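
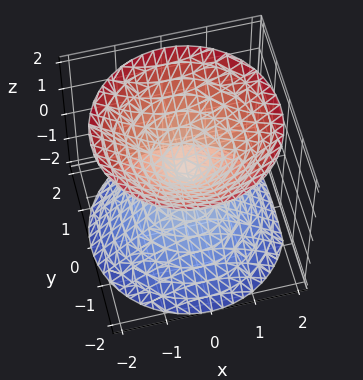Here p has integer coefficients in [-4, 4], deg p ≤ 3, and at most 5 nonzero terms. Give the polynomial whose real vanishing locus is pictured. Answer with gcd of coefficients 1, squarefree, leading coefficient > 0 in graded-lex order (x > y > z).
(a) The picture has 2 separate pieces. They look like related sheets of one shape, so recover p as a whole.
(b) Degree: a double cone through the origin; a quadric, so deg p = 2.
(c) Symmetries: the surface is invariant under rotation about z: p = q(x² + y², z); mirror symmetry z ↦ −z ⇒ only even powers of z.
(d) Checking where it meets the axes: a circular section at z = -1 has radius exactly 1; it crosses the z-axis at the gridline z = 0; one y-axis crossing is at y = 0; one x-axis crossing is at x = 0.
(e) The integer polynomial consistent with all of this is the stated p.

x^2 + y^2 - z^2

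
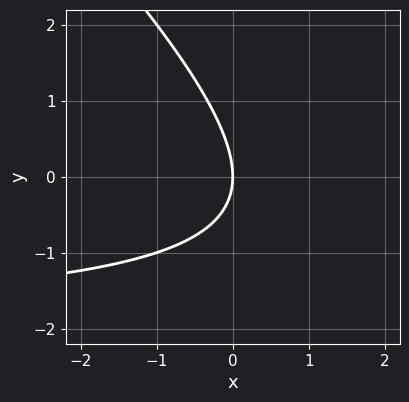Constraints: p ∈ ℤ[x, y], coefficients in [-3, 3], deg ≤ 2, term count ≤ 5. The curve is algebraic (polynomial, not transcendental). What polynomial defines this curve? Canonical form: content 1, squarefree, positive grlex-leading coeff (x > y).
The degree is 2 — a generic line meets the curve in up to 2 points.
From the axis intercepts and sections: it crosses the x-axis at the gridline x = 0; it meets the y-axis at y = 0 (among the integer gridlines).
Together with the visible shape, these determine p as stated.

x*y + y^2 + 2*x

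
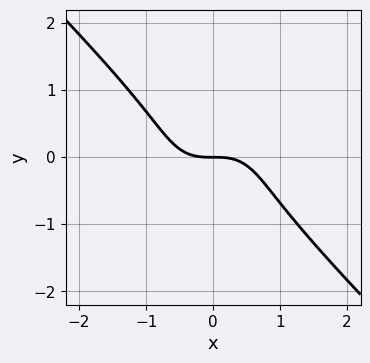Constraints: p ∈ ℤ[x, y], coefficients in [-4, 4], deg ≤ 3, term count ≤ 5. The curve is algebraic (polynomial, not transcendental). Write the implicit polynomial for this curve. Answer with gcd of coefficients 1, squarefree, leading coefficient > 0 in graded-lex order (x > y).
1. The degree is 3 — no degree-2 curve has this shape.
2. Reading off the gridlines: one x-axis crossing is at x = 0; one y-axis crossing is at y = 0.
3. Fitting integer coefficients to these (and the overall shape) gives p.

x^3 + y^3 + y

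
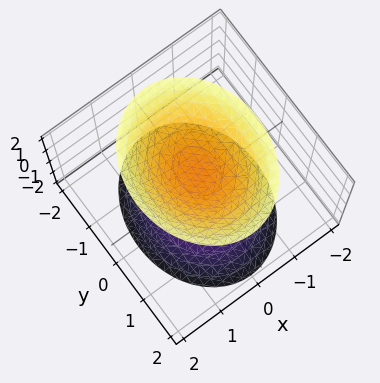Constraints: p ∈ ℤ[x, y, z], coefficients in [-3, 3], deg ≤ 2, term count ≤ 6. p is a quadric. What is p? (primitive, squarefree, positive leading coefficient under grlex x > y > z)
First, the picture has 2 separate pieces. They look like related sheets of one shape, so recover p as a whole.
Then, deg p = 2. Two separate bowl-shaped sheets opening away from each other; a quadric.
Next, symmetries: the z ↦ −z reflection is a symmetry, so z appears only in even powers; the x ↦ −x reflection is a symmetry, so x appears only in even powers; the y ↦ −y reflection is a symmetry, so y appears only in even powers.
Next, from the visible intercepts: the z-axis gridline crossings are at z ∈ {-1, 1}; it misses every integer gridline on the y-axis.
Finally, putting this together gives p.

3*x^2 + 2*y^2 - 2*z^2 + 2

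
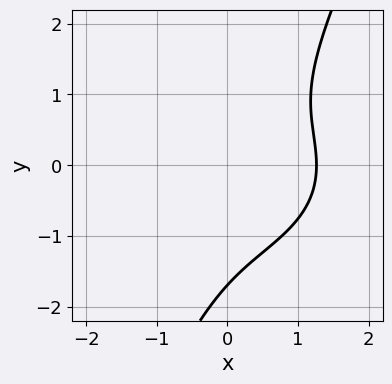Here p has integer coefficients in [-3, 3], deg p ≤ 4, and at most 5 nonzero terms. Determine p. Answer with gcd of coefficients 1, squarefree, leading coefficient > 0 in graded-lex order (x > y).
First, degree: the shape is more complex than any degree-2 curve, so deg p = 3.
Finally, matching integer coefficients to the picture gives p.

x^3 + 2*x*y^2 - y^3 - y^2 - 2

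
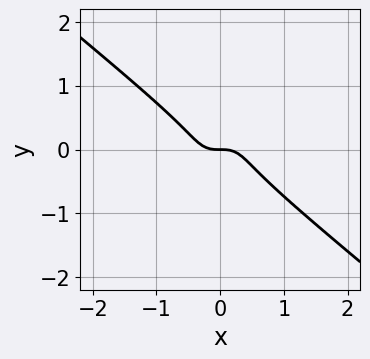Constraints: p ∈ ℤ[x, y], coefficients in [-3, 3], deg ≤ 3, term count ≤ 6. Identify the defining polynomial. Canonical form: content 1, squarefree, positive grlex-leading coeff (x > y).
3*x^3 - 2*x*y^2 + 3*y^3 + y

1. deg p = 3. The shape is more complex than any degree-2 curve.
2. Observable constraints: it crosses the y-axis at the gridline y = 0; it crosses the x-axis at the gridline x = 0.
3. Together with the visible shape, these determine p as stated.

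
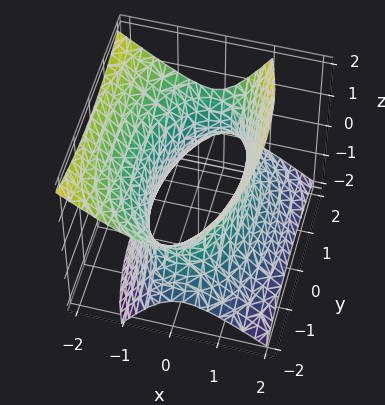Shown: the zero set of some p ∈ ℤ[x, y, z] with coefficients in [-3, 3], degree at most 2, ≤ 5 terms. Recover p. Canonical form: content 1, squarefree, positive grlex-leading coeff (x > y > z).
First, degree: a generic line meets the surface in up to 2 points, so deg p = 2.
Then, from the visible intercepts: it misses every integer gridline on the z-axis; the x-axis gridline crossings are at x ∈ {-1, 1}.
Finally, assembling these constraints gives the stated polynomial.

3*x^2 + 2*x*z + y^2 - 2*z^2 - 3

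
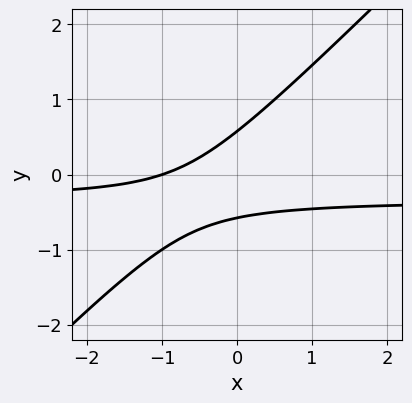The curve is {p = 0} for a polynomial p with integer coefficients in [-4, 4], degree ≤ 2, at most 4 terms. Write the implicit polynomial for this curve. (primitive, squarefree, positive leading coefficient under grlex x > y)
deg p = 2. The shape is more complex than any degree-1 curve.
Checking where it meets the axes: one x-axis crossing is at x = -1.
Fitting integer coefficients to these (and the overall shape) gives p.

3*x*y - 3*y^2 + x + 1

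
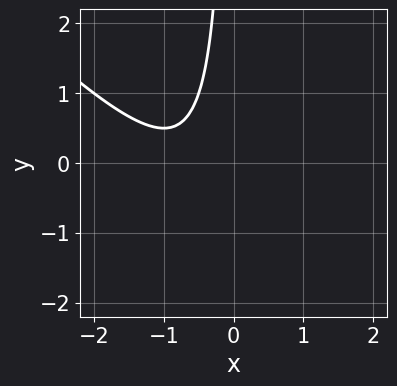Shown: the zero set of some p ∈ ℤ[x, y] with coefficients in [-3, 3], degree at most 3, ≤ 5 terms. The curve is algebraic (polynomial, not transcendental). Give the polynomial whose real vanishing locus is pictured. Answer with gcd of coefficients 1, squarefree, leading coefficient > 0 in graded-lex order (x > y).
2*x^2 + 2*x*y + 3*x + 2

(a) Degree: a generic line meets the curve in up to 2 points, so deg p = 2.
(b) From the axis intercepts and sections: the curve avoids every integer x-axis point in the box; the curve avoids every integer y-axis point in the box.
(c) Together with the visible shape, these determine p as stated.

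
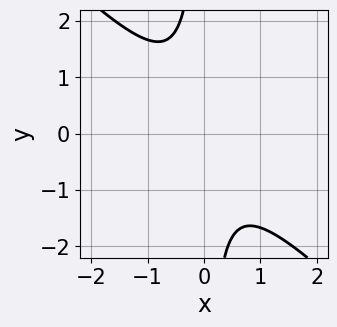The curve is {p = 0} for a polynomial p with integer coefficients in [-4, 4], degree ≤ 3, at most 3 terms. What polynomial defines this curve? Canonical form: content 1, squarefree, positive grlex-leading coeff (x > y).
1. deg p = 2. No degree-1 curve has this shape.
2. From the axis intercepts and sections: the curve avoids every integer x-axis point in the box; it misses every integer gridline on the y-axis.
3. Assembling these constraints gives the stated polynomial.

3*x^2 + 3*x*y + 2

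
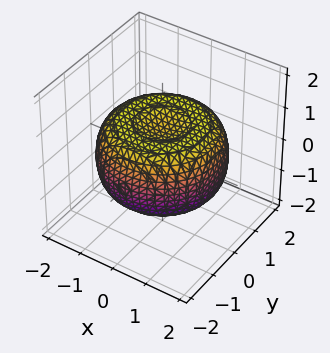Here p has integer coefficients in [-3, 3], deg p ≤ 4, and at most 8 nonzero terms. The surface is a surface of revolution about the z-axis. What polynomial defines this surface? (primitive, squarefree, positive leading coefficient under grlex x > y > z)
x^4 + 2*x^2*y^2 + y^4 - 2*x^2 - 2*y^2 + 3*z^2 - 2

1. Degree: a generic line meets the surface in up to 4 points, so deg p = 4.
2. Symmetries: rotational symmetry about the z-axis ⇒ p depends on x, y only through x² + y².
3. Reading off the gridlines: a circular section at z = 0 has radius between 1 and 2.
4. Putting this together gives p.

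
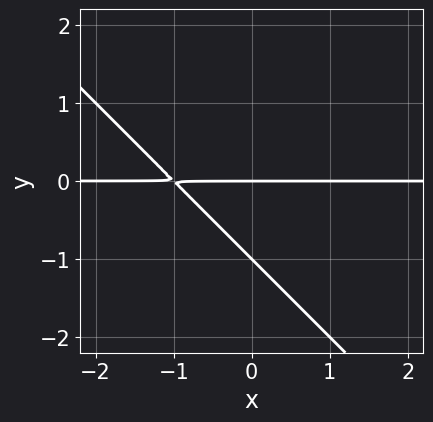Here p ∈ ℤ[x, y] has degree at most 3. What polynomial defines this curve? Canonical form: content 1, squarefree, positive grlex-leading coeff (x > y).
x*y + y^2 + y

1. Degree: a generic line meets the curve in up to 2 points, so deg p = 2.
2. Reading off the gridlines: among the integer gridlines, it crosses the y-axis at y ∈ {-1, 0}; every point of the x-axis in the box is on the curve.
3. Together with the visible shape, these determine p as stated.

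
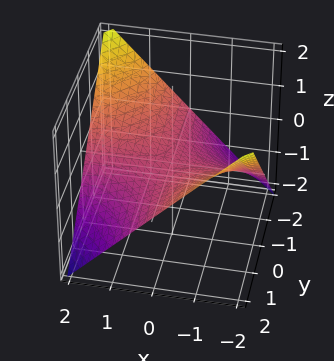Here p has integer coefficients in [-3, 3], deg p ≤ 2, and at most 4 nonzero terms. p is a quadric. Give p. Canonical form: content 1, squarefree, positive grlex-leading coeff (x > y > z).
x*y + 2*z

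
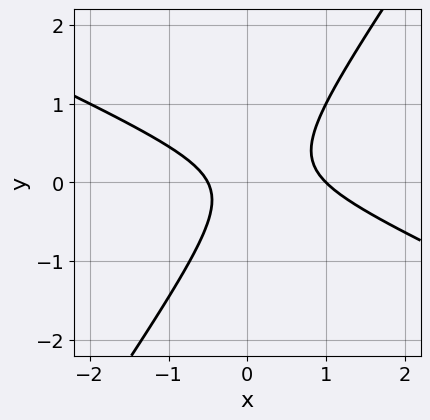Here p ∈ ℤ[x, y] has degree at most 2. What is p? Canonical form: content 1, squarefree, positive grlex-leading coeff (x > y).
First, degree: no degree-1 curve has this shape, so deg p = 2.
Then, reading off the gridlines: it misses every integer gridline on the y-axis; one x-axis crossing is at x = 1.
Finally, fitting integer coefficients to these (and the overall shape) gives p.

2*x^2 + 3*x*y - 3*y^2 - x - 1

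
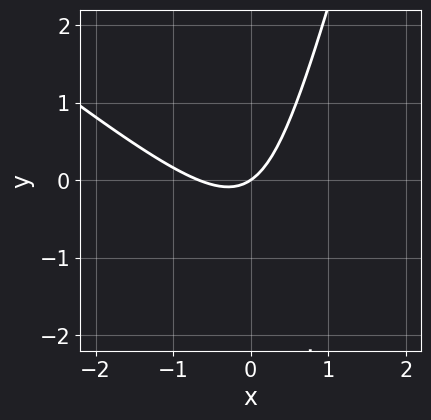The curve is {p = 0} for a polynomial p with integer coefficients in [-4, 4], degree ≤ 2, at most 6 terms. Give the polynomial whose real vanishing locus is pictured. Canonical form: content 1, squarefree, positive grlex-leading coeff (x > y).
First, the degree is 2 — no degree-1 curve has this shape.
Then, from the axis intercepts and sections: one y-axis crossing is at y = 0; one x-axis crossing is at x = 0.
Finally, fitting integer coefficients to these (and the overall shape) gives p.

3*x^2 + 3*x*y - y^2 + 2*x - 3*y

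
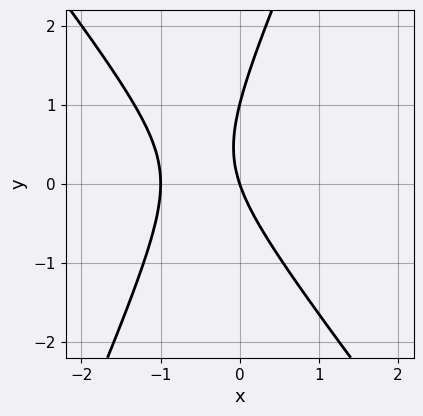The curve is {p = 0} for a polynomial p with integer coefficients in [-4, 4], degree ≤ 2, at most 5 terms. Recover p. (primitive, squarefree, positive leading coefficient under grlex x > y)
1. deg p = 2. No degree-1 curve has this shape.
2. Observable constraints: the x-axis gridline crossings are at x ∈ {-1, 0}; among the integer gridlines, it crosses the y-axis at y ∈ {0, 1}.
3. Solving for integer coefficients yields p as stated.

3*x^2 + x*y - y^2 + 3*x + y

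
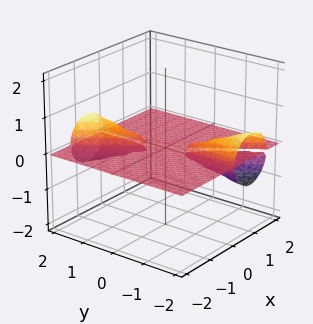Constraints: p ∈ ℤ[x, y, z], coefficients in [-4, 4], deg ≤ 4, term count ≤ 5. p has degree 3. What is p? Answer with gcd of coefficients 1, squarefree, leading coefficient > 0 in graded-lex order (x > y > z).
1. There are 3 components.
2. The degree is 3 — the shape is more complex than any degree-2 surface.
3. Reading off the gridlines: every point of the y-axis in the box is on the surface; every point of the x-axis in the box is on the surface; it crosses the z-axis at the gridline z = 0.
4. Fitting integer coefficients to these (and the overall shape) gives p.

3*x^2*z + 2*x*y*z + 3*z^3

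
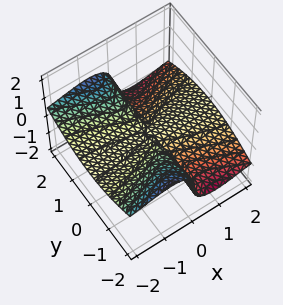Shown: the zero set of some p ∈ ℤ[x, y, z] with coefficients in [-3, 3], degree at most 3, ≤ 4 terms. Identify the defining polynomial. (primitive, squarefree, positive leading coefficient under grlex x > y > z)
3*x^2*z + x*y^2 + 2*z^3

1. Degree: a generic line meets the surface in up to 3 points, so deg p = 3.
2. Observable constraints: every point of the y-axis in the box is on the surface; every point of the x-axis in the box is on the surface.
3. Putting this together gives p.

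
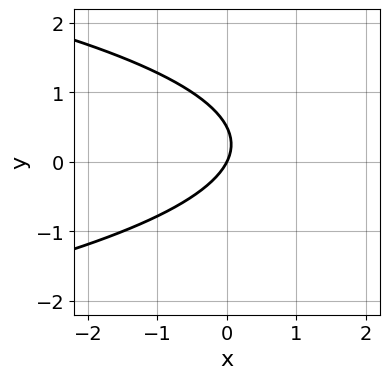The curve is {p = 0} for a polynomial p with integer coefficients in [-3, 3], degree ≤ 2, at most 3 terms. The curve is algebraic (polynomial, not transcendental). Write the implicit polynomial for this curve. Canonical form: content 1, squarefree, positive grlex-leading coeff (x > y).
2*y^2 + 2*x - y

1. Degree: a generic line meets the curve in up to 2 points, so deg p = 2.
2. Reading off the gridlines: one y-axis crossing is at y = 0; one x-axis crossing is at x = 0.
3. Assembling these constraints gives the stated polynomial.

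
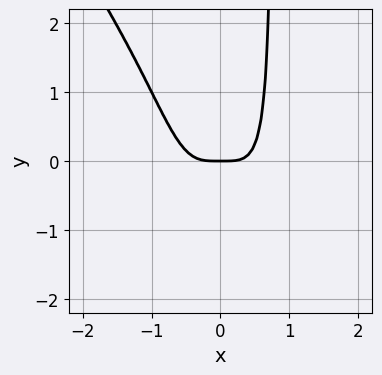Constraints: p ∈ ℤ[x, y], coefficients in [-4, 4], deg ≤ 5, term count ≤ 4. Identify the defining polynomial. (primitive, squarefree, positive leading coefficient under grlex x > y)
(a) deg p = 4. A generic line meets the curve in up to 4 points.
(b) Reading off the gridlines: one x-axis crossing is at x = 0; one y-axis crossing is at y = 0.
(c) The integer polynomial consistent with all of this is the stated p.

3*x^4 + 2*x^3*y - y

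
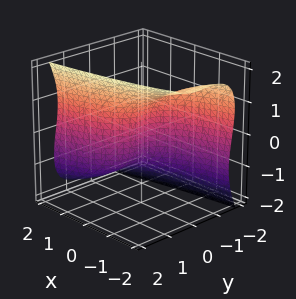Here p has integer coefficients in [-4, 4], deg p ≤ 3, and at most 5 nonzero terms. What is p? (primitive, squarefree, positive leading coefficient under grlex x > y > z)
First, deg p = 3. The shape is more complex than any degree-2 surface.
Then, observable constraints: it meets the z-axis at z = 0 (among the integer gridlines); one y-axis crossing is at y = 0; it crosses the x-axis at the gridline x = 0.
Finally, the integer polynomial consistent with all of this is the stated p.

2*y^3 + y^2*z - z^3 - 3*x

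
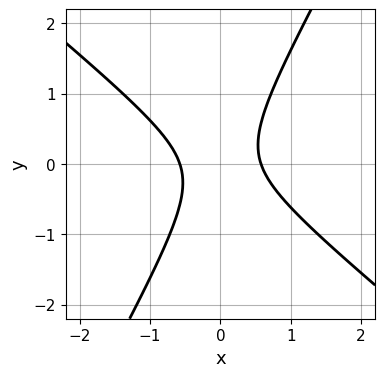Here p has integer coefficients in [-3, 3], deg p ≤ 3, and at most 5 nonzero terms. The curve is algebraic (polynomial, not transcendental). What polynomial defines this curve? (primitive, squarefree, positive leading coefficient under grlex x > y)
The degree is 2 — the shape is more complex than any degree-1 curve.
Checking where it meets the axes: no y-intercept at any integer in the box.
Fitting integer coefficients to these (and the overall shape) gives p.

3*x^2 + 2*x*y - 2*y^2 - 1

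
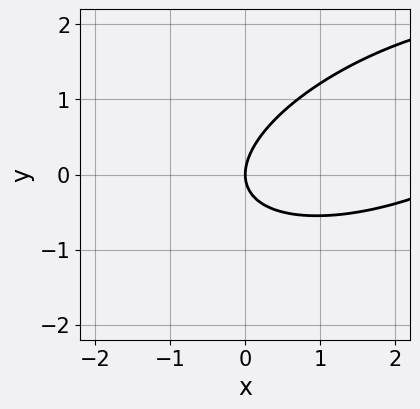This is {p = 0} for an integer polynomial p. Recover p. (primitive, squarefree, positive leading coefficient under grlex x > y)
First, degree: the shape is more complex than any degree-1 curve, so deg p = 2.
Next, from the axis intercepts and sections: it crosses the x-axis at the gridline x = 0; one y-axis crossing is at y = 0.
Finally, together with the visible shape, these determine p as stated.

x^2 - 2*x*y + 3*y^2 - 3*x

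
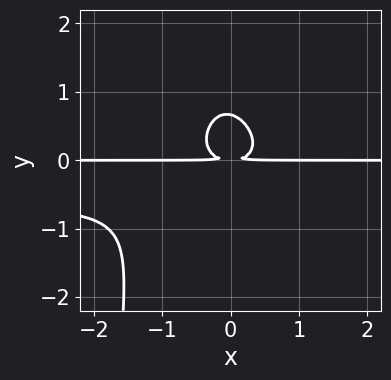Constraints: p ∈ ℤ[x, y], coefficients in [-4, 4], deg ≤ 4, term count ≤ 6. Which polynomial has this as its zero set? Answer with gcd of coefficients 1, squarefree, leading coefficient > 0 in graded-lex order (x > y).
3*x^2*y^2 + x*y^3 + 2*x^2*y + 3*y^3 - 2*y^2

The degree is 4 — no degree-3 curve has this shape.
Against the integer gridlines: the visible x-axis segment lies entirely on the curve.
These observations pin down the coefficients.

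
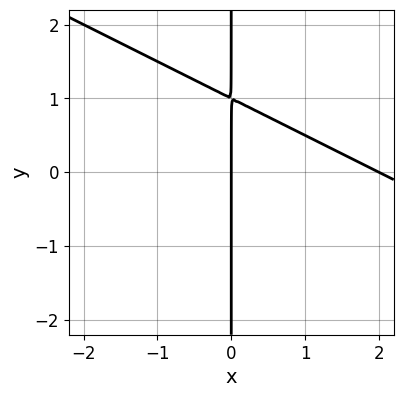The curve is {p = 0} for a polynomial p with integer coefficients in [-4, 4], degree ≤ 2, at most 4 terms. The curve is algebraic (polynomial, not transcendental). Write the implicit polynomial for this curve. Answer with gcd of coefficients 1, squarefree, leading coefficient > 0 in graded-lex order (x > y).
Degree: the shape is more complex than any degree-1 curve, so deg p = 2.
From the axis intercepts and sections: among the integer gridlines, it crosses the x-axis at x ∈ {0, 2}; the visible y-axis segment lies entirely on the curve.
Together with the visible shape, these determine p as stated.

x^2 + 2*x*y - 2*x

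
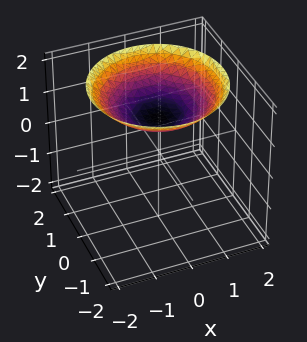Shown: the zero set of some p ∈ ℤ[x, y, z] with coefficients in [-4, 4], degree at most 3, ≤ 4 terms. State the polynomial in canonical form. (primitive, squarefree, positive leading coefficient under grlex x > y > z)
(a) The degree is 2 — a generic line meets the surface in up to 2 points.
(b) Symmetries: the z-axis is an axis of rotation, so x and y enter only as x² + y².
(c) Checking where it meets the axes: the surface avoids every integer y-axis point in the box; no x-intercept at any integer in the box.
(d) Together with the visible shape, these determine p as stated.

x^2 + y^2 - 3*z + 3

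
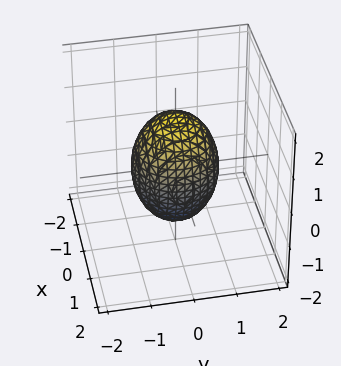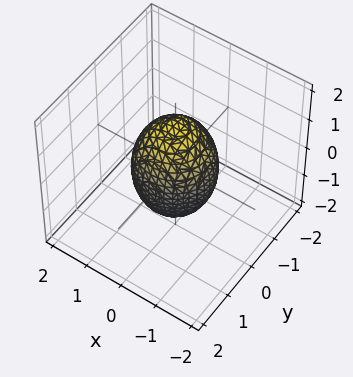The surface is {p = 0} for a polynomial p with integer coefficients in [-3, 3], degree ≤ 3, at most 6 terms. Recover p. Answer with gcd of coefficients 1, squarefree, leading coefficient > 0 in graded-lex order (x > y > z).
2*x^2 + 2*y^2 + z^2 - 2

(a) deg p = 2.
(b) Symmetries: the z ↦ −z reflection is a symmetry, so z appears only in even powers; rotational symmetry about the z-axis ⇒ p depends on x, y only through x² + y².
(c) Checking where it meets the axes: among the integer gridlines, it crosses the y-axis at y ∈ {-1, 1}; among the integer gridlines, it crosses the x-axis at x ∈ {-1, 1}; a circular section at z = 1 has radius between 0 and 1.
(d) Solving for integer coefficients yields p as stated.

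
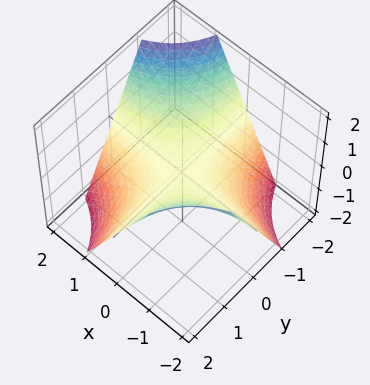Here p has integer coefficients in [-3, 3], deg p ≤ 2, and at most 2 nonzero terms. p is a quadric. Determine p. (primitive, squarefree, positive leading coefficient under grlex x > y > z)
1. The degree is 2 — a hyperbolic paraboloid; a quadric.
2. Observable constraints: every point of the x-axis in the box is on the surface; every point of the y-axis in the box is on the surface; it crosses the z-axis at the gridline z = 0.
3. The integer polynomial consistent with all of this is the stated p.

x*y + z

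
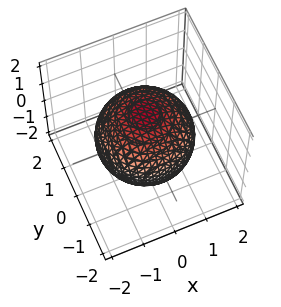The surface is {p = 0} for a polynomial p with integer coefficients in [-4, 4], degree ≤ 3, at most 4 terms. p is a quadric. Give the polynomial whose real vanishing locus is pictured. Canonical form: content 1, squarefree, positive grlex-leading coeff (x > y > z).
(a) Degree: a closed, bounded, convex surface; a quadric, so deg p = 2.
(b) Symmetries: mirror symmetry z ↦ −z ⇒ only even powers of z; rotational symmetry about the z-axis ⇒ p depends on x, y only through x² + y².
(c) From the axis intercepts and sections: a circular section at z = 1 has radius exactly 1.
(d) Assembling these constraints gives the stated polynomial.

x^2 + y^2 + z^2 - 2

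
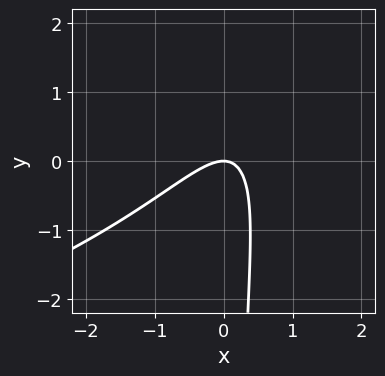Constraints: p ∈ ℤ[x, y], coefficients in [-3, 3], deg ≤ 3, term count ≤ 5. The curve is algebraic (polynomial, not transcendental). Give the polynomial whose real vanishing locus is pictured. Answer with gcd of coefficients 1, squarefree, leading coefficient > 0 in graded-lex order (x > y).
First, deg p = 3. The shape is more complex than any degree-2 curve.
Then, checking where it meets the axes: one y-axis crossing is at y = 0; it meets the x-axis at x = 0 (among the integer gridlines).
Finally, assembling these constraints gives the stated polynomial.

x*y^2 + 3*x^2 - 3*x*y + 2*y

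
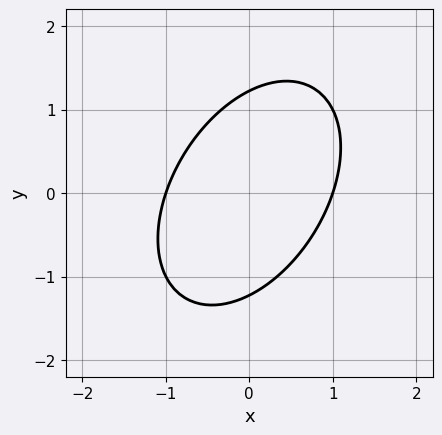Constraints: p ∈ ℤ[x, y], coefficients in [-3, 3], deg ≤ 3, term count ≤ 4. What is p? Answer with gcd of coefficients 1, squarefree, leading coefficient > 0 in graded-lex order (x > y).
First, degree: the shape is more complex than any degree-1 curve, so deg p = 2.
Next, reading off the gridlines: the x-axis gridline crossings are at x ∈ {-1, 1}.
Finally, these observations pin down the coefficients.

3*x^2 - 2*x*y + 2*y^2 - 3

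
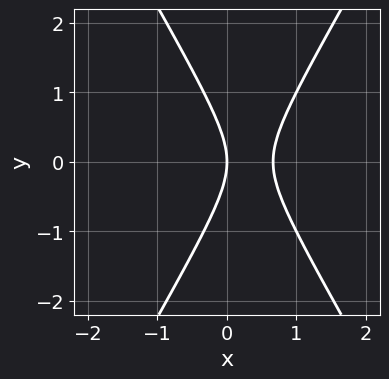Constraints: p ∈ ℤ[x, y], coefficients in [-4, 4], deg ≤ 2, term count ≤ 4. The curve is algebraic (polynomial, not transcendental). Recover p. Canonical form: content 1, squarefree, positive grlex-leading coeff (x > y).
3*x^2 - y^2 - 2*x

deg p = 2. A generic line meets the curve in up to 2 points.
Symmetries: it's symmetric under y → −y, forcing even powers of y.
Observable constraints: it meets the x-axis at x = 0 (among the integer gridlines); it crosses the y-axis at the gridline y = 0.
Putting this together gives p.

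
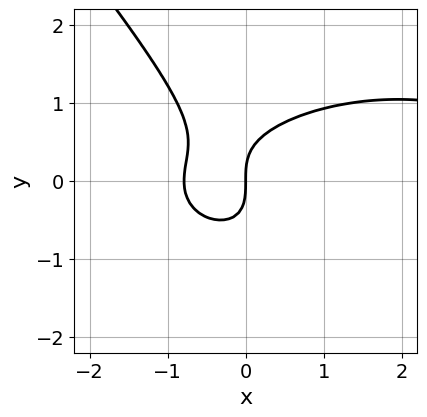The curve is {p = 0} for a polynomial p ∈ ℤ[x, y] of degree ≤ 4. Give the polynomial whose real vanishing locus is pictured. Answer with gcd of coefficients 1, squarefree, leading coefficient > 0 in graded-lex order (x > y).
First, deg p = 3.
Then, reading off the gridlines: it meets the x-axis at x = 0 (among the integer gridlines); it meets the y-axis at y = 0 (among the integer gridlines).
Finally, fitting integer coefficients to these (and the overall shape) gives p.

x^3 + 3*x*y^2 + 3*y^3 - 3*x^2 - 3*x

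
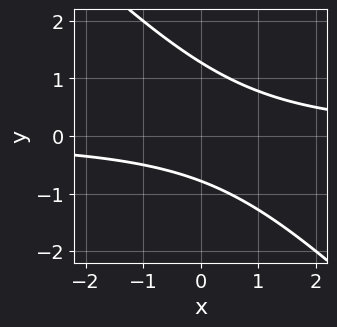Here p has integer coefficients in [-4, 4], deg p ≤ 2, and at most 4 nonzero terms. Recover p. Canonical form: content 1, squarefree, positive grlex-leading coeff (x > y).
2*x*y + 2*y^2 - y - 2

First, degree: no degree-1 curve has this shape, so deg p = 2.
Then, checking where it meets the axes: it misses every integer gridline on the x-axis.
Finally, putting this together gives p.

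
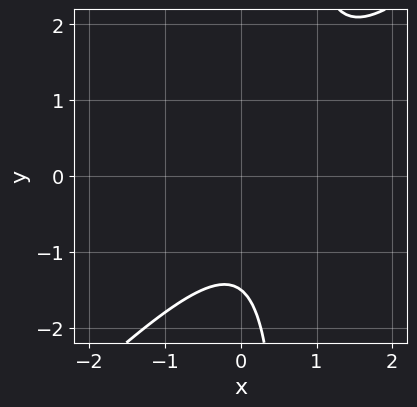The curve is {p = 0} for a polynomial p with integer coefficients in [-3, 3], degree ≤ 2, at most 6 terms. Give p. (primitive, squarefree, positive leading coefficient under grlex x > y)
1. The degree is 2 — a generic line meets the curve in up to 2 points.
2. Against the integer gridlines: no x-intercept at any integer in the box.
3. Putting this together gives p.

3*x^2 - 3*x*y - 3*x + 2*y + 3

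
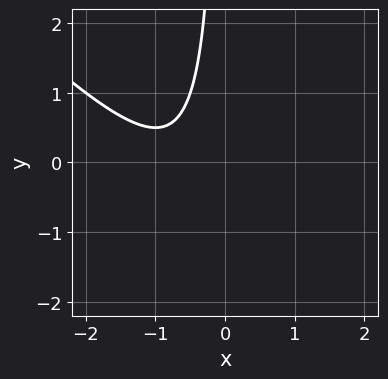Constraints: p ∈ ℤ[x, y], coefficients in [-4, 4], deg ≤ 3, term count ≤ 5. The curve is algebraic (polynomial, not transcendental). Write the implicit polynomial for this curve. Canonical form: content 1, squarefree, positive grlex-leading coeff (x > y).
2*x^2 + 2*x*y + 3*x + 2

1. Degree: the shape is more complex than any degree-1 curve, so deg p = 2.
2. From the visible intercepts: it misses every integer gridline on the x-axis; it misses every integer gridline on the y-axis.
3. Together with the visible shape, these determine p as stated.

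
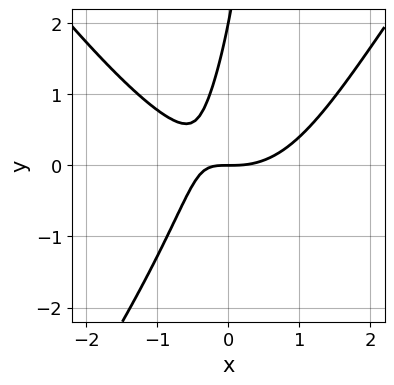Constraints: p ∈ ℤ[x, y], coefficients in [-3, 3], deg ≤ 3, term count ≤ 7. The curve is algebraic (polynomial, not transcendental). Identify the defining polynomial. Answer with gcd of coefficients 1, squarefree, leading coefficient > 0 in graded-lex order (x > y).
2*x^3 - x*y^2 - 3*x*y + y^2 - 2*y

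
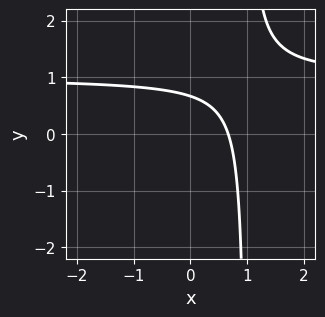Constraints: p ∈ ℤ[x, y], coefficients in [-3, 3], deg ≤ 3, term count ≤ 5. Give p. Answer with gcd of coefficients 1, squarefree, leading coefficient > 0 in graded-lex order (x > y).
3*x*y - 3*x - 3*y + 2

1. deg p = 2.
2. Matching integer coefficients to the picture gives p.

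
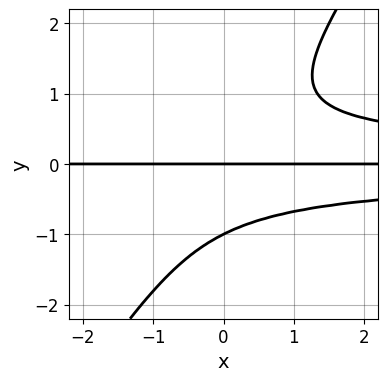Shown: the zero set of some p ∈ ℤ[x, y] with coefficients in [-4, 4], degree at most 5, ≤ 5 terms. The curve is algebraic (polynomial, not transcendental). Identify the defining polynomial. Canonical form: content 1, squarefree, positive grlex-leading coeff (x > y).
3*x*y^3 - 2*y^4 - 2*y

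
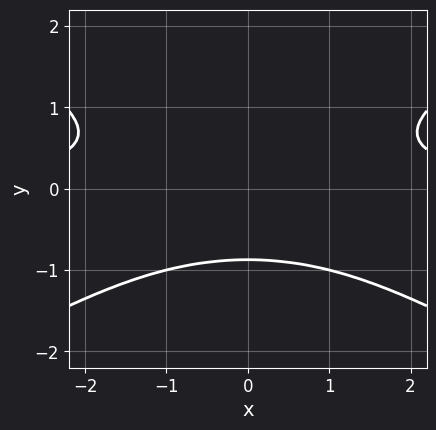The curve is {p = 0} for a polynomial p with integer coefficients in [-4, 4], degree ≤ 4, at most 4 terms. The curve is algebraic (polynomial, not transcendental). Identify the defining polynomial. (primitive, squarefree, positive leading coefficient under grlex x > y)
1. The degree is 3 — no degree-2 curve has this shape.
2. Symmetries: mirror symmetry x ↦ −x ⇒ only even powers of x.
3. From the visible intercepts: the curve avoids every integer x-axis point in the box.
4. Matching integer coefficients to the picture gives p.

x^2*y - 3*y^3 - 2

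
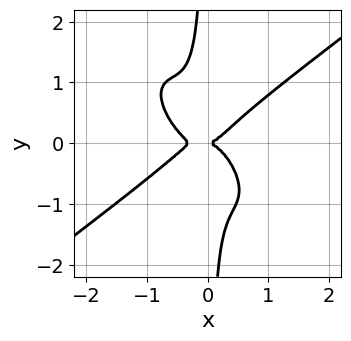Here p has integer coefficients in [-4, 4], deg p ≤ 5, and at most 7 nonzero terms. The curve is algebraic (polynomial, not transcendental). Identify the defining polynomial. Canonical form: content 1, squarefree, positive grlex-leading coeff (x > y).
First, the degree is 4 — a generic line meets the curve in up to 4 points.
Then, observable constraints: it crosses the y-axis at the gridline y = 0; one x-axis crossing is at x = 0.
Finally, these observations pin down the coefficients.

3*x^4 - 3*x^2*y^2 - 3*x*y^3 + x^3 - y^2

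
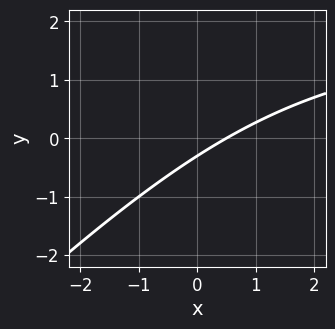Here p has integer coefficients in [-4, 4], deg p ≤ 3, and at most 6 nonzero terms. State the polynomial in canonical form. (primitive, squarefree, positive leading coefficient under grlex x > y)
(a) deg p = 2. The shape is more complex than any degree-1 curve.
(b) Solving for integer coefficients yields p as stated.

x*y - y^2 - 2*x + 3*y + 1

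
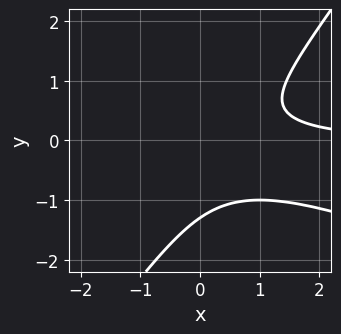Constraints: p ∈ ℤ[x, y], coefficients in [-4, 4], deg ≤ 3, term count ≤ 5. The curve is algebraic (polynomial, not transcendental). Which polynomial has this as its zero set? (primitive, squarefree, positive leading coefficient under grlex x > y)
(a) Degree: no degree-2 curve has this shape, so deg p = 3.
(b) Reading off the gridlines: no x-intercept at any integer in the box.
(c) Solving for integer coefficients yields p as stated.

x^2*y + 2*x*y^2 - 2*y^3 - 2*y^2 - 1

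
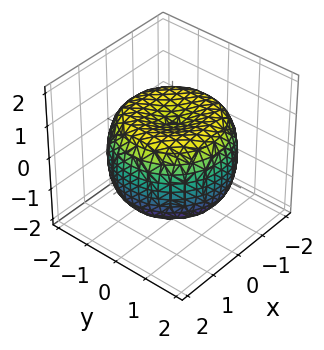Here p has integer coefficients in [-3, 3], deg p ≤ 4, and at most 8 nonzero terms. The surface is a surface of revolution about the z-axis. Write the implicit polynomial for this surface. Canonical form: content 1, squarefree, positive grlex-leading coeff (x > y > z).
x^4 + 2*x^2*y^2 + y^4 - 2*x^2 - 2*y^2 + 2*z^2 - 2

1. The degree is 4 — a generic line meets the surface in up to 4 points.
2. Symmetries: the z-axis is an axis of rotation, so x and y enter only as x² + y².
3. Checking where it meets the axes: a circular section at z = 1 has radius between 1 and 2; among the integer gridlines, it crosses the z-axis at z ∈ {-1, 1}.
4. Assembling these constraints gives the stated polynomial.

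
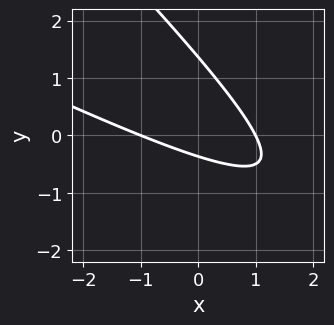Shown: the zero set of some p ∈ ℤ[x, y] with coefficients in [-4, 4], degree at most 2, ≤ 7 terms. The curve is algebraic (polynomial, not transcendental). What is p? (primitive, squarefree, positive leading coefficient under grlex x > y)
1. The degree is 2 — the shape is more complex than any degree-1 curve.
2. Against the integer gridlines: among the integer gridlines, it crosses the x-axis at x ∈ {-1, 1}.
3. Together with the visible shape, these determine p as stated.

x^2 + 3*x*y + 2*y^2 - 2*y - 1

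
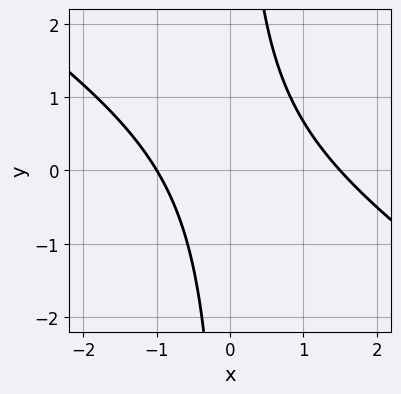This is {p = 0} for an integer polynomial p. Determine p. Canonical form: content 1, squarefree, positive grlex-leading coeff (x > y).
(a) deg p = 2. No degree-1 curve has this shape.
(b) Reading off the gridlines: the curve avoids every integer y-axis point in the box; it meets the x-axis at x = -1 (among the integer gridlines).
(c) Assembling these constraints gives the stated polynomial.

2*x^2 + 3*x*y - x - 3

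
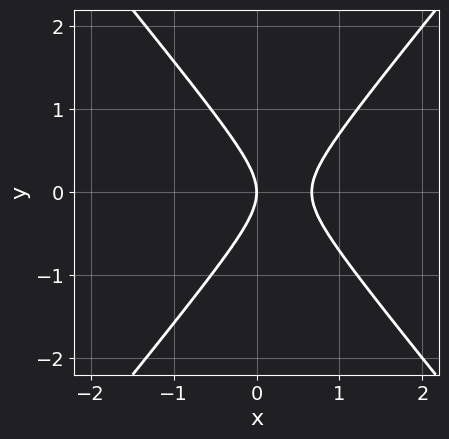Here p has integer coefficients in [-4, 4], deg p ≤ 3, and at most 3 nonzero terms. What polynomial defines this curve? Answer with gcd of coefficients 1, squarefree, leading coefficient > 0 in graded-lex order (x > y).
1. deg p = 2. A generic line meets the curve in up to 2 points.
2. Symmetries: the y ↦ −y reflection is a symmetry, so y appears only in even powers.
3. Against the integer gridlines: it crosses the y-axis at the gridline y = 0; it meets the x-axis at x = 0 (among the integer gridlines).
4. Putting this together gives p.

3*x^2 - 2*y^2 - 2*x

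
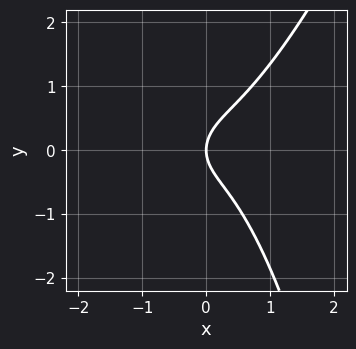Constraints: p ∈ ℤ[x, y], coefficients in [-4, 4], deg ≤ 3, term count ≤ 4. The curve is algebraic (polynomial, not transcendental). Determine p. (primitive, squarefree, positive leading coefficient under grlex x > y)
3*x^3 - x^2*y - 2*y^2 + 2*x

deg p = 3.
From the visible intercepts: one y-axis crossing is at y = 0; it crosses the x-axis at the gridline x = 0.
Assembling these constraints gives the stated polynomial.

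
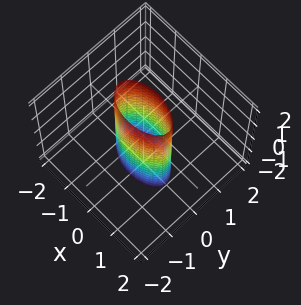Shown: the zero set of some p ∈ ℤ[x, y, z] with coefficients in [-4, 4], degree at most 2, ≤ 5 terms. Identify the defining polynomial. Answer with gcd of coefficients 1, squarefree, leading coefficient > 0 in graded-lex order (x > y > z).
x^2 + 3*y^2 - 1

The degree is 2 — constant cross-section along one axis; a quadric.
Symmetries: it's symmetric under x → −x, forcing even powers of x; it's symmetric under z → −z, forcing even powers of z; it's symmetric under y → −y, forcing even powers of y.
Against the integer gridlines: among the integer gridlines, it crosses the x-axis at x ∈ {-1, 1}; it misses every integer gridline on the z-axis.
Assembling these constraints gives the stated polynomial.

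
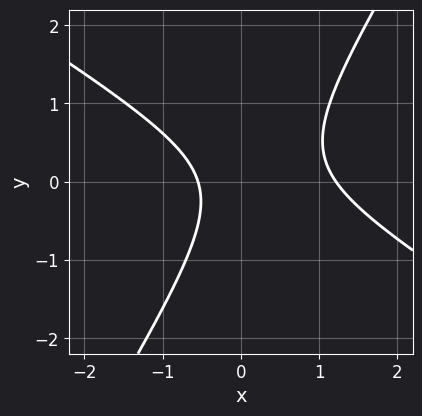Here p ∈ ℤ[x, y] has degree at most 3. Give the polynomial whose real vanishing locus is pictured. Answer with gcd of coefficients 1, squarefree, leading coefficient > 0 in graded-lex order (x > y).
deg p = 2. A generic line meets the curve in up to 2 points.
From the axis intercepts and sections: no y-intercept at any integer in the box.
The integer polynomial consistent with all of this is the stated p.

3*x^2 + 3*x*y - 3*y^2 - 2*x - 2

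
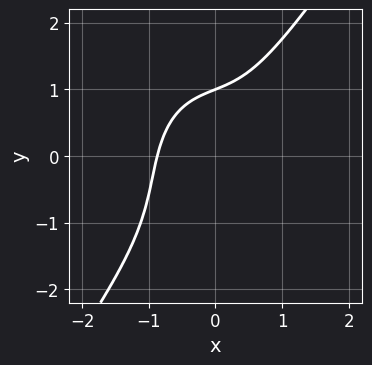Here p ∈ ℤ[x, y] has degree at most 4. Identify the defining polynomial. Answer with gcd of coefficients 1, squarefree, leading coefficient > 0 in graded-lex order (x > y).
First, degree: no degree-2 curve has this shape, so deg p = 3.
Next, from the visible intercepts: one y-axis crossing is at y = 1.
Finally, the integer polynomial consistent with all of this is the stated p.

3*x^3 - y^3 + 2*x*y - y^2 + 2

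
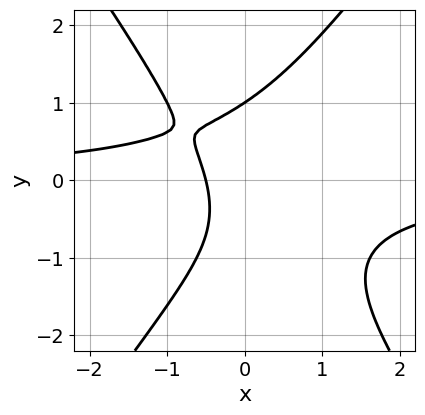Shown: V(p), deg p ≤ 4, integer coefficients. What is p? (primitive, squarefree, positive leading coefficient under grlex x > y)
The degree is 3 — no degree-2 curve has this shape.
From the axis intercepts and sections: it crosses the y-axis at the gridline y = 1.
These observations pin down the coefficients.

2*x^2*y - y^3 + 2*x + 1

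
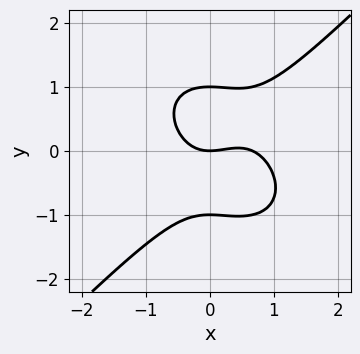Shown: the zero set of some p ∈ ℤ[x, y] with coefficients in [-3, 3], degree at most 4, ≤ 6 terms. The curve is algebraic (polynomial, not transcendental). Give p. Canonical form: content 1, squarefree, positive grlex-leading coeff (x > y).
3*x^3 - 3*y^3 - 2*x^2 + 3*y

(a) The degree is 3 — the shape is more complex than any degree-2 curve.
(b) Observable constraints: it crosses the x-axis at the gridline x = 0; the y-axis gridline crossings are at y ∈ {-1, 0, 1}.
(c) These observations pin down the coefficients.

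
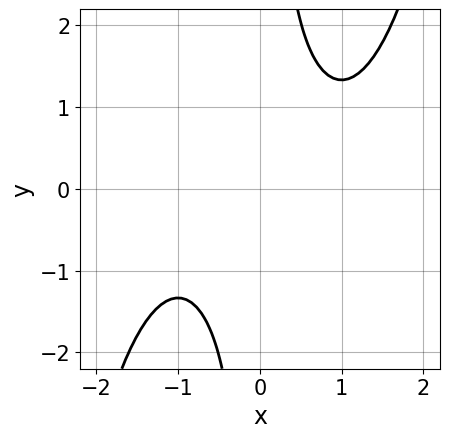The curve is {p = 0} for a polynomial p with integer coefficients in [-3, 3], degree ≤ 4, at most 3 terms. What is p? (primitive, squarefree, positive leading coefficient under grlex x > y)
(a) Degree: a generic line meets the curve in up to 4 points, so deg p = 4.
(b) Reading off the gridlines: it misses every integer gridline on the x-axis; no y-intercept at any integer in the box.
(c) These observations pin down the coefficients.

x^4 - 3*x*y + 3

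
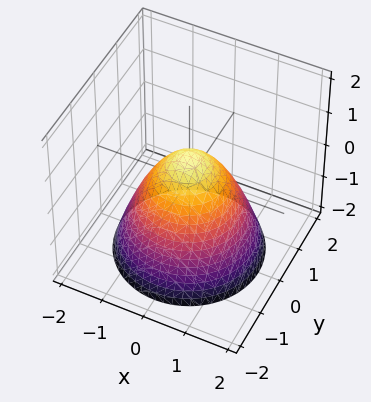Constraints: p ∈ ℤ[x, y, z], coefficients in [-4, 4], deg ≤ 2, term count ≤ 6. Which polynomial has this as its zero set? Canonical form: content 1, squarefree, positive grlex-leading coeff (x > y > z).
3*x^2 + 3*y^2 + 3*z - 2

(a) The degree is 2 — no degree-1 surface has this shape.
(b) Symmetries: the surface is invariant under rotation about z: p = q(x² + y², z).
(c) Against the integer gridlines: a circular section at z = -2 has radius between 1 and 2.
(d) Matching integer coefficients to the picture gives p.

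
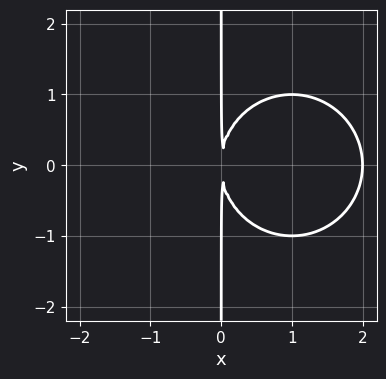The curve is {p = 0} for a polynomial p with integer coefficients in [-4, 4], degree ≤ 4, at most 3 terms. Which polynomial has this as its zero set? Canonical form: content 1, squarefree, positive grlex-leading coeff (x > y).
1. Degree: a generic line meets the curve in up to 3 points, so deg p = 3.
2. Symmetries: mirror symmetry y ↦ −y ⇒ only even powers of y.
3. Observable constraints: the visible y-axis segment lies entirely on the curve; it crosses the x-axis at the gridline x = 2.
4. Matching integer coefficients to the picture gives p.

x^3 + x*y^2 - 2*x^2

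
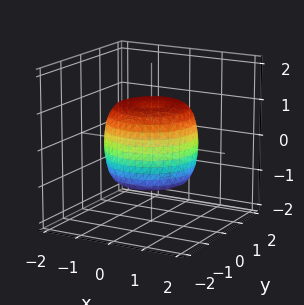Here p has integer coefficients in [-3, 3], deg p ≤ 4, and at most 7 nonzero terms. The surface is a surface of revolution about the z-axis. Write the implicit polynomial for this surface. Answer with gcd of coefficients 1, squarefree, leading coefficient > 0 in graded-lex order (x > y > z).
x^4 + 2*x^2*y^2 + y^4 - x^2 - y^2 + z^2 - 1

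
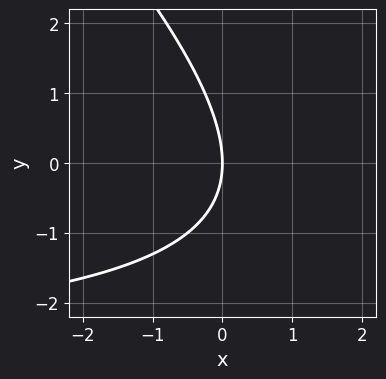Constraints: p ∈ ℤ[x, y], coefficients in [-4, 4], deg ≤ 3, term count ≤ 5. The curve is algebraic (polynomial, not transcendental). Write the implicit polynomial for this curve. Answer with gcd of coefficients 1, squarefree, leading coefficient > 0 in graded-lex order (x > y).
(a) deg p = 2.
(b) From the visible intercepts: it crosses the x-axis at the gridline x = 0; it meets the y-axis at y = 0 (among the integer gridlines).
(c) Together with the visible shape, these determine p as stated.

x*y + y^2 + 3*x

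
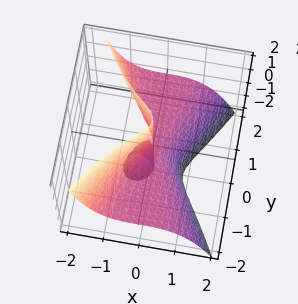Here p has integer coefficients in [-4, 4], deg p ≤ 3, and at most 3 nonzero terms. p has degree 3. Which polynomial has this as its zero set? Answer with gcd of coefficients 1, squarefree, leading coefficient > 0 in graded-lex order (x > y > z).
1. The picture has 2 separate pieces. They look like related sheets of one shape, so recover p as a whole.
2. Degree: the shape is more complex than any degree-2 surface, so deg p = 3.
3. Observable constraints: it meets the x-axis at x = 0 (among the integer gridlines); the visible y-axis segment lies entirely on the surface; the visible z-axis segment lies entirely on the surface.
4. Together with the visible shape, these determine p as stated.

3*x^3 + 2*y^2*z + x*z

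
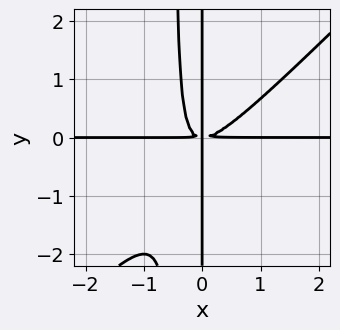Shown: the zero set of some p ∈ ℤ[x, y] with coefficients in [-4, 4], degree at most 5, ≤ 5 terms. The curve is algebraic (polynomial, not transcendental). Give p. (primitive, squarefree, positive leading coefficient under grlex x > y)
2*x^3*y - 2*x^2*y^2 - x*y^2

Degree: a generic line meets the curve in up to 4 points, so deg p = 4.
Observable constraints: the visible x-axis segment lies entirely on the curve; the visible y-axis segment lies entirely on the curve.
Fitting integer coefficients to these (and the overall shape) gives p.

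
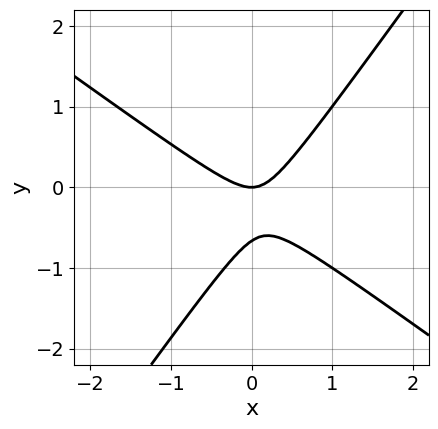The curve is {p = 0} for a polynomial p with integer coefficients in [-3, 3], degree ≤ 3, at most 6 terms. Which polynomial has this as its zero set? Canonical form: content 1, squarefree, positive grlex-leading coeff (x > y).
(a) deg p = 2. The shape is more complex than any degree-1 curve.
(b) Against the integer gridlines: it crosses the y-axis at the gridline y = 0; it crosses the x-axis at the gridline x = 0.
(c) These observations pin down the coefficients.

3*x^2 + 2*x*y - 3*y^2 - 2*y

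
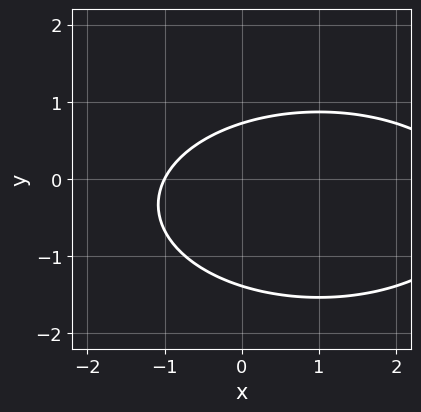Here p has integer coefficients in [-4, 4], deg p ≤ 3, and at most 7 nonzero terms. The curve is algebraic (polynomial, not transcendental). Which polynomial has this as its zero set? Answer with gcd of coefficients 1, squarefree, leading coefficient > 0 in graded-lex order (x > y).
1. Degree: a generic line meets the curve in up to 2 points, so deg p = 2.
2. Observable constraints: it crosses the x-axis at the gridline x = -1.
3. Together with the visible shape, these determine p as stated.

x^2 + 3*y^2 - 2*x + 2*y - 3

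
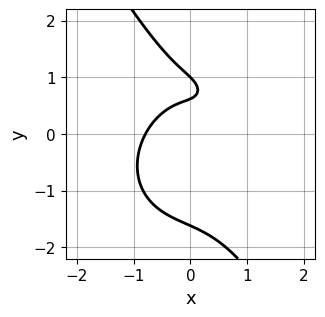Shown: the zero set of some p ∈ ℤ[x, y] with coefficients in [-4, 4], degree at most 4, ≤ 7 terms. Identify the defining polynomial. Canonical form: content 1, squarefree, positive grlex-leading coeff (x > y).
2*x^3 + x*y^2 + y^3 - 2*y + 1

First, the degree is 3 — no degree-2 curve has this shape.
Next, from the axis intercepts and sections: it meets the y-axis at y = 1 (among the integer gridlines).
Finally, fitting integer coefficients to these (and the overall shape) gives p.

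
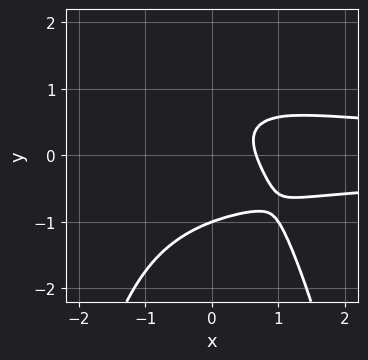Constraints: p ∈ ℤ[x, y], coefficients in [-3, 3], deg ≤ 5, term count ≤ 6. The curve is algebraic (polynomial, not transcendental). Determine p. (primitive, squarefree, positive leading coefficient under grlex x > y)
First, deg p = 4.
Next, against the integer gridlines: it crosses the y-axis at the gridline y = -1.
Finally, solving for integer coefficients yields p as stated.

3*x^2*y^2 + 3*y^3 - 3*x - y + 2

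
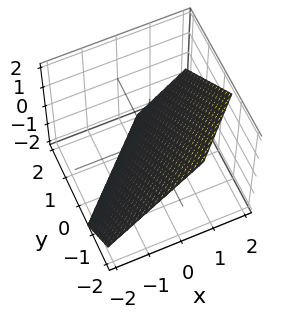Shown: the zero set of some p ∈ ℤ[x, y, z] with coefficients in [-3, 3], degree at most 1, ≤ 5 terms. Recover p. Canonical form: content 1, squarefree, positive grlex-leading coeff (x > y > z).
3*x - 3*y - 3*z - 2

deg p = 1. Every cross-section is a straight line — this is a plane.
Matching integer coefficients to the picture gives p.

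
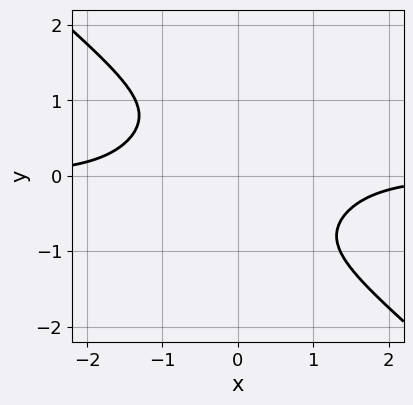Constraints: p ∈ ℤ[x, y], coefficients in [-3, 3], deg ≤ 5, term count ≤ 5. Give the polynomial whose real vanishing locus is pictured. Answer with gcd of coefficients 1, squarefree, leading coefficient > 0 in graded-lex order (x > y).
2*x^3*y + 3*y^4 - y^2 + 3

1. deg p = 4. The shape is more complex than any degree-3 curve.
2. From the axis intercepts and sections: no y-intercept at any integer in the box; the curve avoids every integer x-axis point in the box.
3. The integer polynomial consistent with all of this is the stated p.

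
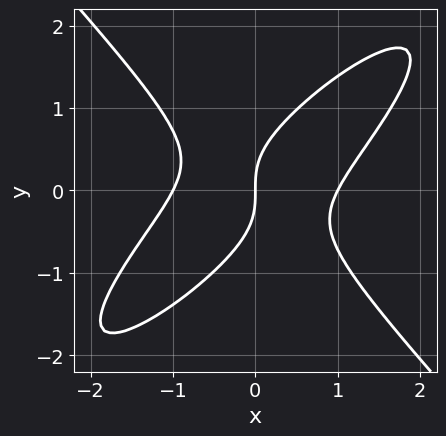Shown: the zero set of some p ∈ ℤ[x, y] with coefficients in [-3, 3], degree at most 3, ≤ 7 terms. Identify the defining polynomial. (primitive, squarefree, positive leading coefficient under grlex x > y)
3*x^3 - 3*x^2*y - 2*x*y^2 + 3*y^3 - 3*x

First, the degree is 3 — the shape is more complex than any degree-2 curve.
Then, from the visible intercepts: among the integer gridlines, it crosses the x-axis at x ∈ {-1, 0, 1}; it meets the y-axis at y = 0 (among the integer gridlines).
Finally, the integer polynomial consistent with all of this is the stated p.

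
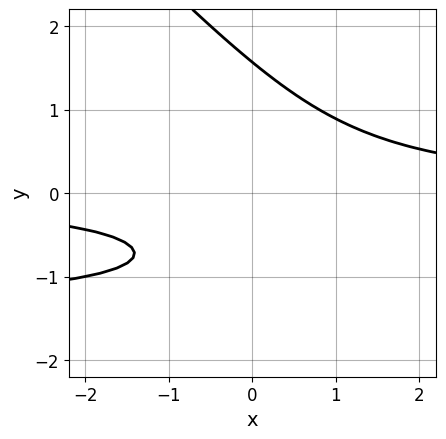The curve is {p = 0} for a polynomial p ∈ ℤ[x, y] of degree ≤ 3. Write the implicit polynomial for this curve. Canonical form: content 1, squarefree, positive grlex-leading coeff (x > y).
(a) Degree: no degree-2 curve has this shape, so deg p = 3.
(b) From the axis intercepts and sections: it misses every integer gridline on the x-axis.
(c) The integer polynomial consistent with all of this is the stated p.

2*x*y^2 + 2*y^3 + 3*x*y - 3*y - 3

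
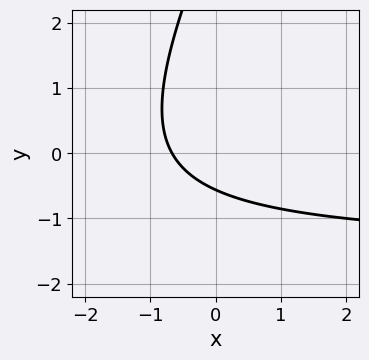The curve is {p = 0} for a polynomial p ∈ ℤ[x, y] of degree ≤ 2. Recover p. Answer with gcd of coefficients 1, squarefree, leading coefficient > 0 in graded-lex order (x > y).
(a) Degree: a generic line meets the curve in up to 2 points, so deg p = 2.
(b) Putting this together gives p.

2*x*y - y^2 + 3*x + 3*y + 2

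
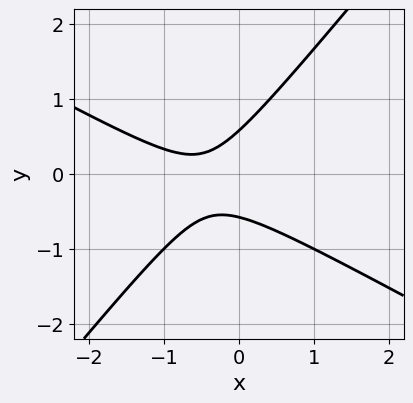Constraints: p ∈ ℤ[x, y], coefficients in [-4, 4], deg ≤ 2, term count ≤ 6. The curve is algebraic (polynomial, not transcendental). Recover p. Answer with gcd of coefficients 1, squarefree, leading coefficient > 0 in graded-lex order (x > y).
(a) Degree: no degree-1 curve has this shape, so deg p = 2.
(b) Reading off the gridlines: it misses every integer gridline on the x-axis.
(c) Together with the visible shape, these determine p as stated.

2*x^2 + 2*x*y - 3*y^2 + 2*x + 1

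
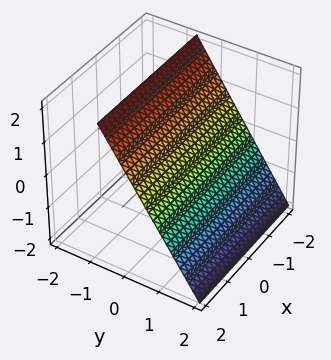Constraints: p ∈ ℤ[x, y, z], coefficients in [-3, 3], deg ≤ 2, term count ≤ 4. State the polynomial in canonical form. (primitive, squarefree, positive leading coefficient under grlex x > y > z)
1. The degree is 1 — every cross-section is a straight line — this is a plane.
2. Observable constraints: one z-axis crossing is at z = 1; it misses every integer gridline on the x-axis.
3. The integer polynomial consistent with all of this is the stated p.

3*y + 2*z - 2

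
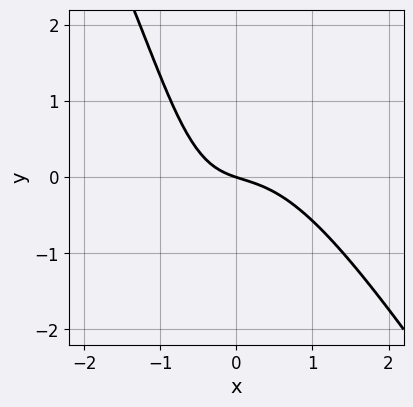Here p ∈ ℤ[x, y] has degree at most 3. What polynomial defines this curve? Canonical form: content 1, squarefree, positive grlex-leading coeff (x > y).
Degree: no degree-2 curve has this shape, so deg p = 3.
Observable constraints: it crosses the y-axis at the gridline y = 0; it crosses the x-axis at the gridline x = 0.
Matching integer coefficients to the picture gives p.

3*x^3 + 2*x^2*y + 2*x*y + x + 3*y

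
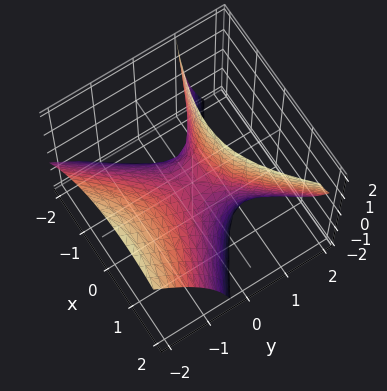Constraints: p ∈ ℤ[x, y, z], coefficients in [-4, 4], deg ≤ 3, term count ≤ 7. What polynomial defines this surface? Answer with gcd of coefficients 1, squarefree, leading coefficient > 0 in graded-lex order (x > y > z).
(a) deg p = 2.
(b) Checking where it meets the axes: one y-axis crossing is at y = 0; it crosses the z-axis at the gridline z = 0.
(c) Together with the visible shape, these determine p as stated.

2*x^2 + 2*x*y - 3*y^2 - 3*y*z + 2*z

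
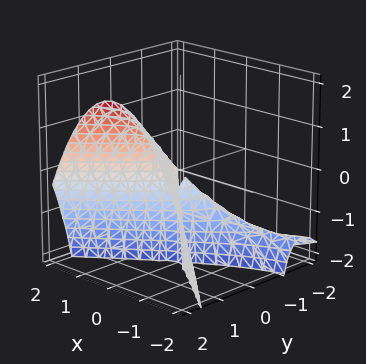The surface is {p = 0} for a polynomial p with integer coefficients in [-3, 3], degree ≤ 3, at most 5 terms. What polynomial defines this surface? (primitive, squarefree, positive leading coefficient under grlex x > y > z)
(a) The degree is 3 — the shape is more complex than any degree-2 surface.
(b) Checking where it meets the axes: the visible z-axis segment lies entirely on the surface; one x-axis crossing is at x = 0; it meets the y-axis at y = 0 (among the integer gridlines).
(c) Fitting integer coefficients to these (and the overall shape) gives p.

2*x^2*y - 3*y^3 + 3*y^2*z + 3*x^2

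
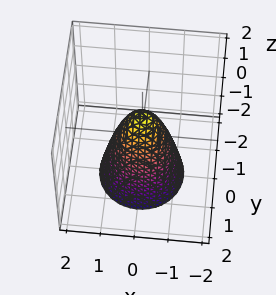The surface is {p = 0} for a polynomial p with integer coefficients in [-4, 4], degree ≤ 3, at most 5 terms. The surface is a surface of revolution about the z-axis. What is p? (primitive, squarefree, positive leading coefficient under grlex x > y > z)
2*x^2 + 2*y^2 + z - 1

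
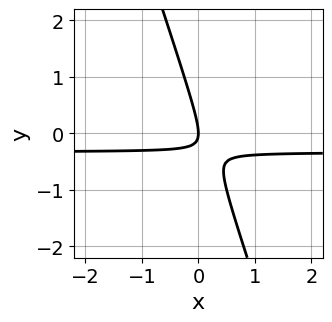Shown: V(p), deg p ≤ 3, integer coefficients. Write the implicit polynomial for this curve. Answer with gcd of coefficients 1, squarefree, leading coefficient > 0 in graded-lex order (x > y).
3*x*y + y^2 + x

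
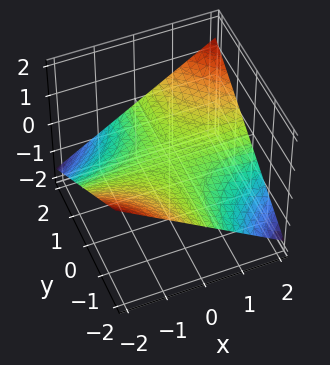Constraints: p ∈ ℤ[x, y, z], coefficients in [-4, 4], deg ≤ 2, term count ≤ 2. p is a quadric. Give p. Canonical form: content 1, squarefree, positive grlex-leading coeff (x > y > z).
x*y - 3*z

The degree is 2 — a saddle surface; a quadric.
Against the integer gridlines: the visible x-axis segment lies entirely on the surface; it crosses the z-axis at the gridline z = 0.
Solving for integer coefficients yields p as stated. Check: (0, 2, 0) on the y-axis lies on the surface, and p(0, 2, 0) = 0. ✓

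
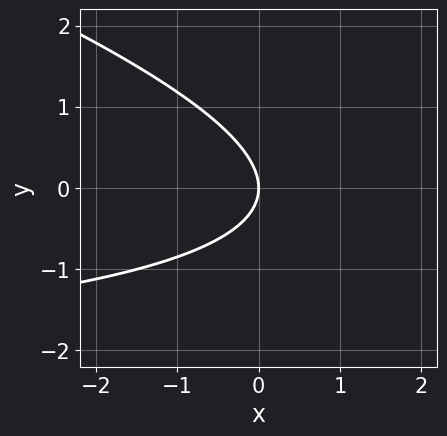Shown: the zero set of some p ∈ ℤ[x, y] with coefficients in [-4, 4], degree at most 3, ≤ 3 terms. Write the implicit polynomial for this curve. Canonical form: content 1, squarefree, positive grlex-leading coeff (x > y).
x*y + 3*y^2 + 3*x

First, deg p = 2. The shape is more complex than any degree-1 curve.
Then, checking where it meets the axes: one x-axis crossing is at x = 0; it meets the y-axis at y = 0 (among the integer gridlines).
Finally, putting this together gives p.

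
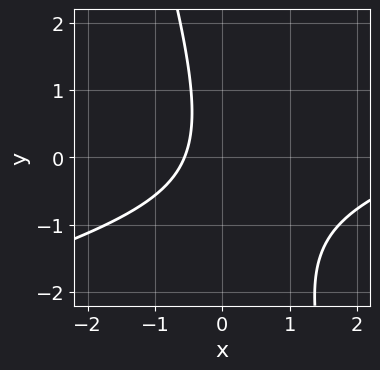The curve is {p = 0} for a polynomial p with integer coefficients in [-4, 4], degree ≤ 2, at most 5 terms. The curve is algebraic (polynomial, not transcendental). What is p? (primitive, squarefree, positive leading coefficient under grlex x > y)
x^2 - 3*x*y - y^2 - 3*x - 2

1. The degree is 2 — the shape is more complex than any degree-1 curve.
2. From the axis intercepts and sections: it misses every integer gridline on the y-axis.
3. The integer polynomial consistent with all of this is the stated p.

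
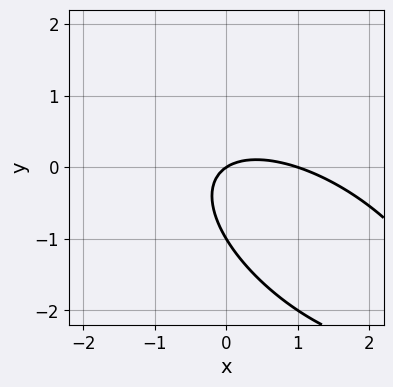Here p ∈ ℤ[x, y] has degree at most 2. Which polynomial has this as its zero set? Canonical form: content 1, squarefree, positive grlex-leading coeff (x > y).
2*x^2 + 3*x*y + 3*y^2 - 2*x + 3*y

(a) Degree: no degree-1 curve has this shape, so deg p = 2.
(b) From the axis intercepts and sections: the x-axis gridline crossings are at x ∈ {0, 1}; among the integer gridlines, it crosses the y-axis at y ∈ {-1, 0}.
(c) Matching integer coefficients to the picture gives p.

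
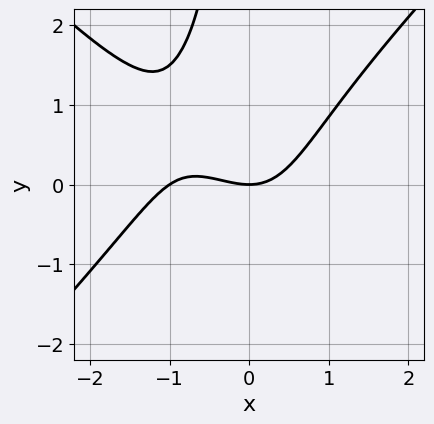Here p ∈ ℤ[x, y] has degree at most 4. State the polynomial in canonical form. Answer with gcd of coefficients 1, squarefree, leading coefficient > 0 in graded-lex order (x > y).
2*x^3 - 2*x*y^2 + 2*x^2 - 3*y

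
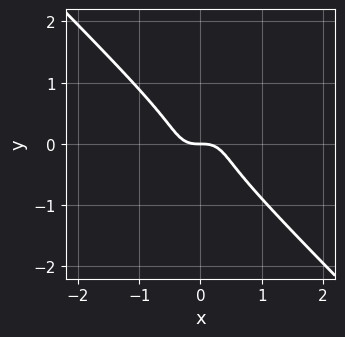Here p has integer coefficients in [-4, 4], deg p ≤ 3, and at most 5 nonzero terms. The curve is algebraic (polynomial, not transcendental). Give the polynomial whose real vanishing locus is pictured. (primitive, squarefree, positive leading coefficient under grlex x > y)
3*x^3 + 3*y^3 + y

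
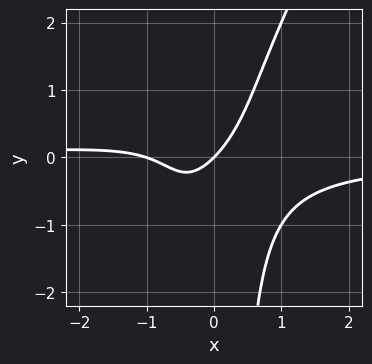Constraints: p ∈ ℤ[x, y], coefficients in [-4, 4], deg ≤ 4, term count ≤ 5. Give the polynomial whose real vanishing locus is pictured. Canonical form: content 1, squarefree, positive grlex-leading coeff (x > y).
2*x^3*y - x^2*y^2 + x^2 + x - y

deg p = 4. No degree-3 curve has this shape.
Checking where it meets the axes: among the integer gridlines, it crosses the x-axis at x ∈ {-1, 0}; it meets the y-axis at y = 0 (among the integer gridlines).
Together with the visible shape, these determine p as stated.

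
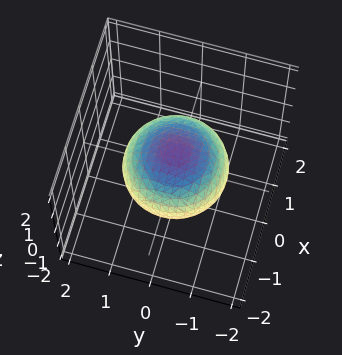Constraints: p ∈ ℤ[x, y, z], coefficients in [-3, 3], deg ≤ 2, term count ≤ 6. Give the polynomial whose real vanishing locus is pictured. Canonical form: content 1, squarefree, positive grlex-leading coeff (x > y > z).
2*x^2 + 2*y^2 + 3*z^2 - 3

First, deg p = 2. Bounded and convex; a quadric.
Then, symmetries: the z ↦ −z reflection is a symmetry, so z appears only in even powers; the surface is invariant under rotation about z: p = q(x² + y², z).
Next, from the visible intercepts: a circular section at z = 0 has radius between 1 and 2; the z-axis gridline crossings are at z ∈ {-1, 1}.
Finally, assembling these constraints gives the stated polynomial.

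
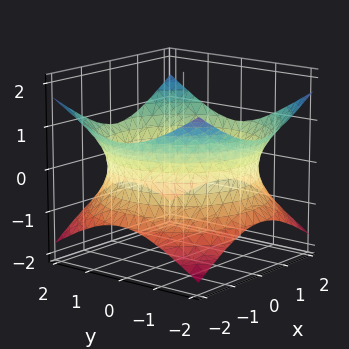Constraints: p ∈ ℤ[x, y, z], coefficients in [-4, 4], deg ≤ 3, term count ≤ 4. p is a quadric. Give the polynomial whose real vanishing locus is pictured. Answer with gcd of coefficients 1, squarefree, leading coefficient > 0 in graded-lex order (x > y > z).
x^2 + y^2 - 2*z^2 - 3

1. Degree: an hourglass — one-sheet hyperboloid; a quadric, so deg p = 2.
2. Symmetries: mirror symmetry z ↦ −z ⇒ only even powers of z; the z-axis is an axis of rotation, so x and y enter only as x² + y².
3. Against the integer gridlines: no z-intercept at any integer in the box; a circular section at z = 0 has radius between 1 and 2.
4. The integer polynomial consistent with all of this is the stated p.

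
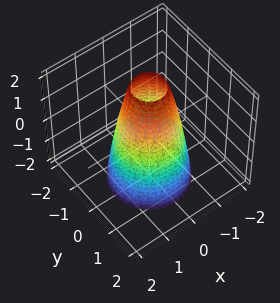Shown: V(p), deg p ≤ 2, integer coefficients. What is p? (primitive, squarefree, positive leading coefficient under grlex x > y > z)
Degree: a generic line meets the surface in up to 2 points, so deg p = 2.
Symmetries: the surface is invariant under rotation about z: p = q(x² + y², z).
Against the integer gridlines: the surface avoids every integer z-axis point in the box; the y-axis gridline crossings are at y ∈ {-1, 1}.
These observations pin down the coefficients.

3*x^2 + 3*y^2 + z - 3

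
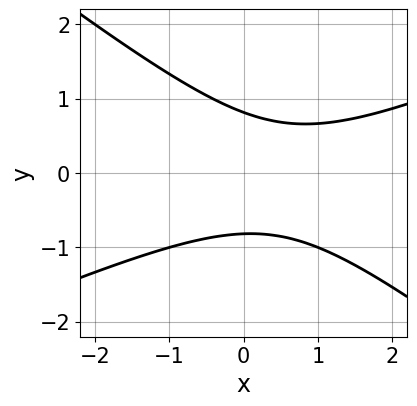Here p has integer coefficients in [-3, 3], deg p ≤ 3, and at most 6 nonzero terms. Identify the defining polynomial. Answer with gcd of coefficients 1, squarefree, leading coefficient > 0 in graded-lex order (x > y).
x^2 - x*y - 3*y^2 - x + 2

1. deg p = 2.
2. Checking where it meets the axes: the curve avoids every integer x-axis point in the box.
3. Assembling these constraints gives the stated polynomial.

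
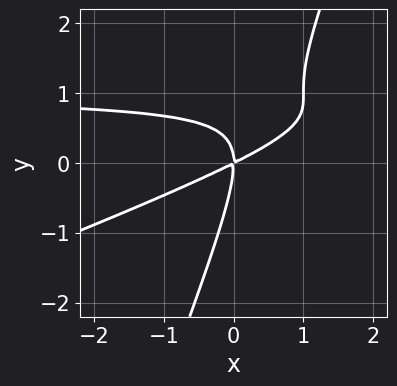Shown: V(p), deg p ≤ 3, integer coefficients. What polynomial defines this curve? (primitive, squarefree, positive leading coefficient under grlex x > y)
deg p = 3. A generic line meets the curve in up to 3 points.
Against the integer gridlines: it meets the y-axis at y = 0 (among the integer gridlines); one x-axis crossing is at x = 0.
Fitting integer coefficients to these (and the overall shape) gives p.

x^2*y - 3*x*y^2 + y^3 - x^2 + 2*x*y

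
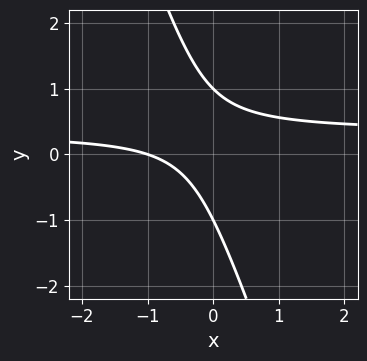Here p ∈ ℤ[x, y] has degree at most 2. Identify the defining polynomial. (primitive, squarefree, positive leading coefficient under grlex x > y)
3*x*y + y^2 - x - 1

1. The degree is 2 — the shape is more complex than any degree-1 curve.
2. From the axis intercepts and sections: the y-axis gridline crossings are at y ∈ {-1, 1}; one x-axis crossing is at x = -1.
3. Together with the visible shape, these determine p as stated.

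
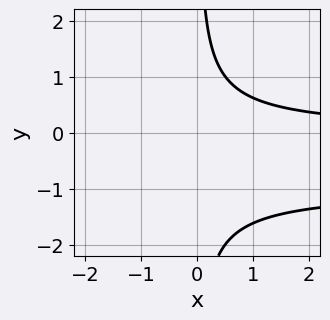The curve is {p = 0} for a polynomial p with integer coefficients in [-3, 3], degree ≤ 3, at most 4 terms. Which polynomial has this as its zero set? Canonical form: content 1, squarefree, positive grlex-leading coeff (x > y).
1. deg p = 3. The shape is more complex than any degree-2 curve.
2. From the visible intercepts: no y-intercept at any integer in the box; it misses every integer gridline on the x-axis.
3. Together with the visible shape, these determine p as stated.

x*y^2 + x*y - 1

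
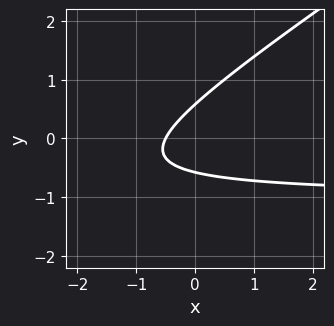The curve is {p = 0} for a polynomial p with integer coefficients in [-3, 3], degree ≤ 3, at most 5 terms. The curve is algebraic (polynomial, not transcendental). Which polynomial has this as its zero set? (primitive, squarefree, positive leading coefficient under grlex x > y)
(a) Degree: a generic line meets the curve in up to 2 points, so deg p = 2.
(b) Solving for integer coefficients yields p as stated.

2*x*y - 3*y^2 + 2*x + 1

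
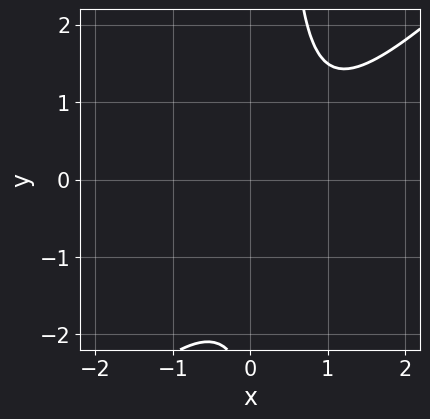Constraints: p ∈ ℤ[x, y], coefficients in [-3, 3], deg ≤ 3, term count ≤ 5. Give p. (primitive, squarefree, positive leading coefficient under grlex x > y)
1. The degree is 2 — the shape is more complex than any degree-1 curve.
2. From the visible intercepts: it misses every integer gridline on the x-axis; the curve avoids every integer y-axis point in the box.
3. Assembling these constraints gives the stated polynomial.

3*x^2 - 3*x*y - 3*x + y + 3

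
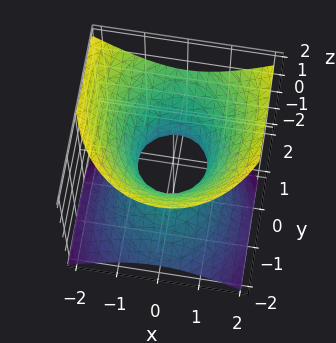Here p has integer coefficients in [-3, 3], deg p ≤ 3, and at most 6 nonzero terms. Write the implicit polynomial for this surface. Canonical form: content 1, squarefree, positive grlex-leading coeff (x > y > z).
3*x^2 + 2*y^2 - 2*y*z - 3*z^2 - 2

Degree: no degree-1 surface has this shape, so deg p = 2.
Reading off the gridlines: among the integer gridlines, it crosses the y-axis at y ∈ {-1, 1}; no z-intercept at any integer in the box.
Putting this together gives p.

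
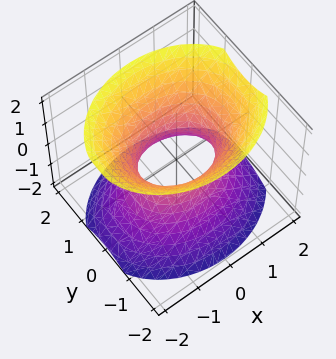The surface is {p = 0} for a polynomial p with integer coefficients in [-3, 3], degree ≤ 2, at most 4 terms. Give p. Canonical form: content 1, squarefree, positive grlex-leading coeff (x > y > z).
2*x^2 + 3*y^2 - 2*z^2 - 2

Degree: an hourglass — one-sheet hyperboloid; a quadric, so deg p = 2.
Symmetries: the z ↦ −z reflection is a symmetry, so z appears only in even powers; mirror symmetry y ↦ −y ⇒ only even powers of y; the x ↦ −x reflection is a symmetry, so x appears only in even powers.
From the visible intercepts: it misses every integer gridline on the z-axis; among the integer gridlines, it crosses the x-axis at x ∈ {-1, 1}.
Assembling these constraints gives the stated polynomial.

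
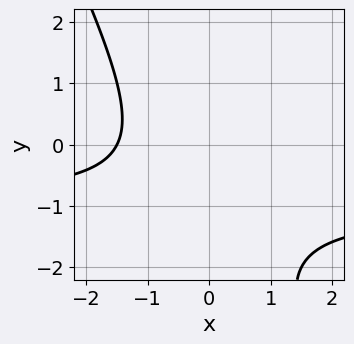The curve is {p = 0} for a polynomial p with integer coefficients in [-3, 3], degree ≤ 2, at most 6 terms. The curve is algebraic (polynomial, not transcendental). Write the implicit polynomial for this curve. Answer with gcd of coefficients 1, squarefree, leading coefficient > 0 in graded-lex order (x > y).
Degree: no degree-1 curve has this shape, so deg p = 2.
Against the integer gridlines: the curve avoids every integer y-axis point in the box.
Fitting integer coefficients to these (and the overall shape) gives p.

2*x*y + y^2 + 2*x + 2*y + 3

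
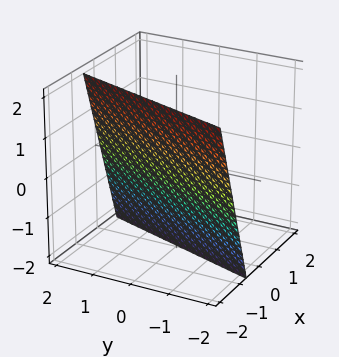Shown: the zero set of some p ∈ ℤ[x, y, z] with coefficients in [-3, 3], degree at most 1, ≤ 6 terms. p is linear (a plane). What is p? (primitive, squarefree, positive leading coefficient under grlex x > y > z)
3*x - y + z + 2

First, deg p = 1. Every cross-section is a straight line — this is a plane.
Then, against the integer gridlines: it crosses the z-axis at the gridline z = -2; one y-axis crossing is at y = 2.
Finally, matching integer coefficients to the picture gives p.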